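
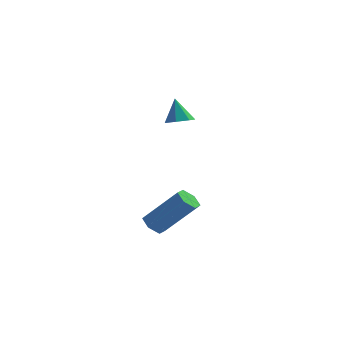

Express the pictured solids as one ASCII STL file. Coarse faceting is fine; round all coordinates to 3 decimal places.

solid 
facet normal 0.220 -0.272 -0.937
outer loop
vertex 1.973 -0.629 2.546
vertex 1.378 -0.82 2.462
vertex 1.627 -0.251 2.355
endloop
endfacet
facet normal 0.573 0.721 0.390
outer loop
vertex 1.973 -0.629 2.546
vertex 1.627 -0.251 2.355
vertex 1.122 -0.5 3.558
endloop
endfacet
facet normal 0.221 -0.273 -0.936
outer loop
vertex 1.627 -0.251 2.355
vertex 1.378 -0.82 2.462
vertex 1.094 -0.301 2.244
endloop
endfacet
facet normal -0.123 0.981 0.151
outer loop
vertex 1.627 -0.251 2.355
vertex 1.094 -0.301 2.244
vertex 1.122 -0.5 3.558
endloop
endfacet
facet normal 0.219 -0.273 -0.937
outer loop
vertex 1.094 -0.301 2.244
vertex 1.378 -0.82 2.462
vertex 0.775 -0.742 2.298
endloop
endfacet
facet normal -0.799 0.591 0.107
outer loop
vertex 1.094 -0.301 2.244
vertex 0.775 -0.742 2.298
vertex 1.122 -0.5 3.558
endloop
endfacet
facet normal 0.219 -0.273 -0.937
outer loop
vertex 0.775 -0.742 2.298
vertex 1.378 -0.82 2.462
vertex 0.91 -1.241 2.475
endloop
endfacet
facet normal -0.945 -0.153 0.290
outer loop
vertex 0.775 -0.742 2.298
vertex 0.91 -1.241 2.475
vertex 1.122 -0.5 3.558
endloop
endfacet
facet normal 0.219 -0.272 -0.937
outer loop
vertex 0.91 -1.241 2.475
vertex 1.378 -0.82 2.462
vertex 1.398 -1.423 2.642
endloop
endfacet
facet normal -0.451 -0.693 0.562
outer loop
vertex 0.91 -1.241 2.475
vertex 1.398 -1.423 2.642
vertex 1.122 -0.5 3.558
endloop
endfacet
facet normal 0.220 -0.272 -0.937
outer loop
vertex 1.398 -1.423 2.642
vertex 1.378 -0.82 2.462
vertex 1.871 -1.151 2.674
endloop
endfacet
facet normal 0.309 -0.622 0.720
outer loop
vertex 1.398 -1.423 2.642
vertex 1.871 -1.151 2.674
vertex 1.122 -0.5 3.558
endloop
endfacet
facet normal 0.220 -0.273 -0.937
outer loop
vertex 1.871 -1.151 2.674
vertex 1.378 -0.82 2.462
vertex 1.973 -0.629 2.546
endloop
endfacet
facet normal 0.766 0.008 0.643
outer loop
vertex 1.871 -1.151 2.674
vertex 1.973 -0.629 2.546
vertex 1.122 -0.5 3.558
endloop
endfacet
facet normal -0.681 -0.024 -0.732
outer loop
vertex 1.15 -2.216 -2.99
vertex 0.746 -2.414 -2.608
vertex 0.815 -1.834 -2.691
endloop
endfacet
facet normal 0.463 0.761 -0.454
outer loop
vertex 1.15 -2.216 -2.99
vertex 0.815 -1.834 -2.691
vertex 2.558 -2.168 -1.473
endloop
endfacet
facet normal 0.463 0.761 -0.454
outer loop
vertex 2.558 -2.168 -1.473
vertex 0.815 -1.834 -2.691
vertex 2.223 -1.786 -1.174
endloop
endfacet
facet normal 0.680 0.023 0.733
outer loop
vertex 2.558 -2.168 -1.473
vertex 2.223 -1.786 -1.174
vertex 2.154 -2.366 -1.092
endloop
endfacet
facet normal -0.681 -0.024 -0.732
outer loop
vertex 0.815 -1.834 -2.691
vertex 0.746 -2.414 -2.608
vertex 0.411 -2.031 -2.309
endloop
endfacet
facet normal -0.260 0.942 0.211
outer loop
vertex 0.815 -1.834 -2.691
vertex 0.411 -2.031 -2.309
vertex 2.223 -1.786 -1.174
endloop
endfacet
facet normal -0.261 0.942 0.213
outer loop
vertex 2.223 -1.786 -1.174
vertex 0.411 -2.031 -2.309
vertex 1.819 -1.984 -0.792
endloop
endfacet
facet normal 0.681 0.022 0.732
outer loop
vertex 2.223 -1.786 -1.174
vertex 1.819 -1.984 -0.792
vertex 2.154 -2.366 -1.092
endloop
endfacet
facet normal -0.680 -0.023 -0.733
outer loop
vertex 0.411 -2.031 -2.309
vertex 0.746 -2.414 -2.608
vertex 0.342 -2.612 -2.227
endloop
endfacet
facet normal -0.724 0.180 0.666
outer loop
vertex 0.411 -2.031 -2.309
vertex 0.342 -2.612 -2.227
vertex 1.819 -1.984 -0.792
endloop
endfacet
facet normal -0.724 0.180 0.666
outer loop
vertex 1.819 -1.984 -0.792
vertex 0.342 -2.612 -2.227
vertex 1.75 -2.564 -0.71
endloop
endfacet
facet normal 0.681 0.022 0.732
outer loop
vertex 1.819 -1.984 -0.792
vertex 1.75 -2.564 -0.71
vertex 2.154 -2.366 -1.092
endloop
endfacet
facet normal -0.680 -0.023 -0.733
outer loop
vertex 0.342 -2.612 -2.227
vertex 0.746 -2.414 -2.608
vertex 0.677 -2.994 -2.526
endloop
endfacet
facet normal -0.463 -0.761 0.454
outer loop
vertex 0.342 -2.612 -2.227
vertex 0.677 -2.994 -2.526
vertex 1.75 -2.564 -0.71
endloop
endfacet
facet normal -0.463 -0.761 0.454
outer loop
vertex 1.75 -2.564 -0.71
vertex 0.677 -2.994 -2.526
vertex 2.085 -2.946 -1.009
endloop
endfacet
facet normal 0.681 0.024 0.732
outer loop
vertex 1.75 -2.564 -0.71
vertex 2.085 -2.946 -1.009
vertex 2.154 -2.366 -1.092
endloop
endfacet
facet normal -0.681 -0.022 -0.732
outer loop
vertex 0.677 -2.994 -2.526
vertex 0.746 -2.414 -2.608
vertex 1.081 -2.796 -2.908
endloop
endfacet
facet normal 0.261 -0.942 -0.212
outer loop
vertex 0.677 -2.994 -2.526
vertex 1.081 -2.796 -2.908
vertex 2.085 -2.946 -1.009
endloop
endfacet
facet normal 0.259 -0.942 -0.212
outer loop
vertex 2.085 -2.946 -1.009
vertex 1.081 -2.796 -2.908
vertex 2.489 -2.749 -1.391
endloop
endfacet
facet normal 0.681 0.024 0.732
outer loop
vertex 2.085 -2.946 -1.009
vertex 2.489 -2.749 -1.391
vertex 2.154 -2.366 -1.092
endloop
endfacet
facet normal -0.681 -0.022 -0.732
outer loop
vertex 1.081 -2.796 -2.908
vertex 0.746 -2.414 -2.608
vertex 1.15 -2.216 -2.99
endloop
endfacet
facet normal 0.724 -0.180 -0.666
outer loop
vertex 1.081 -2.796 -2.908
vertex 1.15 -2.216 -2.99
vertex 2.489 -2.749 -1.391
endloop
endfacet
facet normal 0.724 -0.180 -0.666
outer loop
vertex 2.489 -2.749 -1.391
vertex 1.15 -2.216 -2.99
vertex 2.558 -2.168 -1.473
endloop
endfacet
facet normal 0.680 0.023 0.733
outer loop
vertex 2.489 -2.749 -1.391
vertex 2.558 -2.168 -1.473
vertex 2.154 -2.366 -1.092
endloop
endfacet

endsolid


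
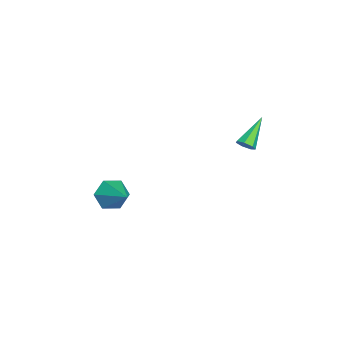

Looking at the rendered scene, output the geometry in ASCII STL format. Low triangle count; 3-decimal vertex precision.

solid 
facet normal -0.722 -0.497 -0.482
outer loop
vertex 2.862 -4.292 -5.074
vertex 2.178 -3.885 -4.469
vertex 2.43 -3.425 -5.321
endloop
endfacet
facet normal 0.781 0.223 -0.584
outer loop
vertex 2.862 -4.292 -5.074
vertex 2.43 -3.425 -5.321
vertex 3.642 -2.875 -3.491
endloop
endfacet
facet normal -0.722 -0.497 -0.482
outer loop
vertex 2.43 -3.425 -5.321
vertex 2.178 -3.885 -4.469
vertex 1.745 -3.017 -4.716
endloop
endfacet
facet normal 0.187 0.900 -0.394
outer loop
vertex 2.43 -3.425 -5.321
vertex 1.745 -3.017 -4.716
vertex 3.642 -2.875 -3.491
endloop
endfacet
facet normal -0.721 -0.497 -0.482
outer loop
vertex 1.745 -3.017 -4.716
vertex 2.178 -3.885 -4.469
vertex 1.493 -3.477 -3.865
endloop
endfacet
facet normal -0.310 0.872 0.379
outer loop
vertex 1.745 -3.017 -4.716
vertex 1.493 -3.477 -3.865
vertex 3.642 -2.875 -3.491
endloop
endfacet
facet normal -0.721 -0.497 -0.482
outer loop
vertex 1.493 -3.477 -3.865
vertex 2.178 -3.885 -4.469
vertex 1.925 -4.344 -3.618
endloop
endfacet
facet normal -0.214 0.167 0.962
outer loop
vertex 1.493 -3.477 -3.865
vertex 1.925 -4.344 -3.618
vertex 3.642 -2.875 -3.491
endloop
endfacet
facet normal -0.721 -0.497 -0.482
outer loop
vertex 1.925 -4.344 -3.618
vertex 2.178 -3.885 -4.469
vertex 2.61 -4.752 -4.222
endloop
endfacet
facet normal 0.378 -0.509 0.773
outer loop
vertex 1.925 -4.344 -3.618
vertex 2.61 -4.752 -4.222
vertex 3.642 -2.875 -3.491
endloop
endfacet
facet normal -0.722 -0.497 -0.482
outer loop
vertex 2.61 -4.752 -4.222
vertex 2.178 -3.885 -4.469
vertex 2.862 -4.292 -5.074
endloop
endfacet
facet normal 0.876 -0.482 -0.001
outer loop
vertex 2.61 -4.752 -4.222
vertex 2.862 -4.292 -5.074
vertex 3.642 -2.875 -3.491
endloop
endfacet
facet normal 0.713 -0.361 -0.601
outer loop
vertex 3.575 2.945 1.039
vertex 3.233 2.983 0.61
vertex 3.585 3.359 0.802
endloop
endfacet
facet normal 0.505 0.420 0.754
outer loop
vertex 3.575 2.945 1.039
vertex 3.585 3.359 0.802
vertex 1.827 3.697 1.79
endloop
endfacet
facet normal 0.715 -0.364 -0.597
outer loop
vertex 3.585 3.359 0.802
vertex 3.233 2.983 0.61
vertex 3.331 3.489 0.419
endloop
endfacet
facet normal 0.266 0.953 0.147
outer loop
vertex 3.585 3.359 0.802
vertex 3.331 3.489 0.419
vertex 1.827 3.697 1.79
endloop
endfacet
facet normal 0.713 -0.364 -0.599
outer loop
vertex 3.331 3.489 0.419
vertex 3.233 2.983 0.61
vertex 3.003 3.238 0.181
endloop
endfacet
facet normal -0.304 0.834 -0.460
outer loop
vertex 3.331 3.489 0.419
vertex 3.003 3.238 0.181
vertex 1.827 3.697 1.79
endloop
endfacet
facet normal 0.714 -0.363 -0.599
outer loop
vertex 3.003 3.238 0.181
vertex 3.233 2.983 0.61
vertex 2.848 2.794 0.265
endloop
endfacet
facet normal -0.776 0.155 -0.611
outer loop
vertex 3.003 3.238 0.181
vertex 2.848 2.794 0.265
vertex 1.827 3.697 1.79
endloop
endfacet
facet normal 0.714 -0.363 -0.598
outer loop
vertex 2.848 2.794 0.265
vertex 3.233 2.983 0.61
vertex 2.983 2.493 0.609
endloop
endfacet
facet normal -0.795 -0.575 -0.192
outer loop
vertex 2.848 2.794 0.265
vertex 2.983 2.493 0.609
vertex 1.827 3.697 1.79
endloop
endfacet
facet normal 0.713 -0.363 -0.600
outer loop
vertex 2.983 2.493 0.609
vertex 3.233 2.983 0.61
vertex 3.307 2.56 0.954
endloop
endfacet
facet normal -0.346 -0.805 0.482
outer loop
vertex 2.983 2.493 0.609
vertex 3.307 2.56 0.954
vertex 1.827 3.697 1.79
endloop
endfacet
facet normal 0.712 -0.363 -0.600
outer loop
vertex 3.307 2.56 0.954
vertex 3.233 2.983 0.61
vertex 3.575 2.945 1.039
endloop
endfacet
facet normal 0.233 -0.361 0.903
outer loop
vertex 3.307 2.56 0.954
vertex 3.575 2.945 1.039
vertex 1.827 3.697 1.79
endloop
endfacet

endsolid


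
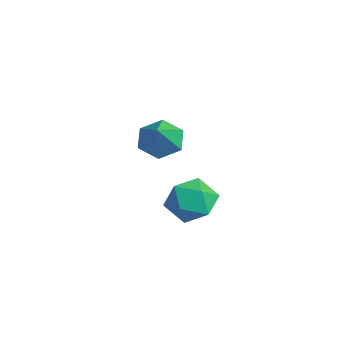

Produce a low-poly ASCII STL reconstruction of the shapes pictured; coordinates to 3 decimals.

solid 
facet normal -0.109 0.944 -0.312
outer loop
vertex 3.476 1.493 -2.364
vertex 2.514 1.636 -1.595
vertex 3.663 1.897 -1.206
endloop
endfacet
facet normal 0.573 0.740 -0.351
outer loop
vertex 3.476 1.493 -2.364
vertex 3.663 1.897 -1.206
vertex 4.435 1.063 -1.704
endloop
endfacet
facet normal 0.609 0.169 -0.775
outer loop
vertex 3.476 1.493 -2.364
vertex 4.435 1.063 -1.704
vertex 3.763 0.287 -2.401
endloop
endfacet
facet normal -0.052 0.018 -0.998
outer loop
vertex 3.476 1.493 -2.364
vertex 3.763 0.287 -2.401
vertex 2.576 0.641 -2.333
endloop
endfacet
facet normal -0.495 0.497 -0.712
outer loop
vertex 3.476 1.493 -2.364
vertex 2.576 0.641 -2.333
vertex 2.514 1.636 -1.595
endloop
endfacet
facet normal 0.783 0.543 0.304
outer loop
vertex 4.435 1.063 -1.704
vertex 3.663 1.897 -1.206
vertex 4.064 0.939 -0.527
endloop
endfacet
facet normal -0.322 0.873 0.367
outer loop
vertex 3.663 1.897 -1.206
vertex 2.514 1.636 -1.595
vertex 2.877 1.293 -0.459
endloop
endfacet
facet normal -0.947 0.151 -0.283
outer loop
vertex 2.514 1.636 -1.595
vertex 2.576 0.641 -2.333
vertex 2.205 0.517 -1.156
endloop
endfacet
facet normal -0.229 -0.625 -0.746
outer loop
vertex 2.576 0.641 -2.333
vertex 3.763 0.287 -2.401
vertex 2.977 -0.317 -1.654
endloop
endfacet
facet normal 0.840 -0.383 -0.384
outer loop
vertex 3.763 0.287 -2.401
vertex 4.435 1.063 -1.704
vertex 4.126 -0.056 -1.265
endloop
endfacet
facet normal 0.052 -0.018 0.998
outer loop
vertex 3.164 0.087 -0.496
vertex 4.064 0.939 -0.527
vertex 2.877 1.293 -0.459
endloop
endfacet
facet normal -0.609 -0.169 0.775
outer loop
vertex 3.164 0.087 -0.496
vertex 2.877 1.293 -0.459
vertex 2.205 0.517 -1.156
endloop
endfacet
facet normal -0.573 -0.740 0.351
outer loop
vertex 3.164 0.087 -0.496
vertex 2.205 0.517 -1.156
vertex 2.977 -0.317 -1.654
endloop
endfacet
facet normal 0.109 -0.944 0.312
outer loop
vertex 3.164 0.087 -0.496
vertex 2.977 -0.317 -1.654
vertex 4.126 -0.056 -1.265
endloop
endfacet
facet normal 0.495 -0.497 0.712
outer loop
vertex 3.164 0.087 -0.496
vertex 4.126 -0.056 -1.265
vertex 4.064 0.939 -0.527
endloop
endfacet
facet normal 0.229 0.625 0.746
outer loop
vertex 2.877 1.293 -0.459
vertex 4.064 0.939 -0.527
vertex 3.663 1.897 -1.206
endloop
endfacet
facet normal -0.840 0.383 0.384
outer loop
vertex 2.205 0.517 -1.156
vertex 2.877 1.293 -0.459
vertex 2.514 1.636 -1.595
endloop
endfacet
facet normal -0.783 -0.543 -0.304
outer loop
vertex 2.977 -0.317 -1.654
vertex 2.205 0.517 -1.156
vertex 2.576 0.641 -2.333
endloop
endfacet
facet normal 0.322 -0.873 -0.367
outer loop
vertex 4.126 -0.056 -1.265
vertex 2.977 -0.317 -1.654
vertex 3.763 0.287 -2.401
endloop
endfacet
facet normal 0.947 -0.151 0.283
outer loop
vertex 4.064 0.939 -0.527
vertex 4.126 -0.056 -1.265
vertex 4.435 1.063 -1.704
endloop
endfacet
facet normal -0.642 0.349 -0.683
outer loop
vertex -1.067 2.221 -1.085
vertex -1.855 1.571 -0.676
vertex -1.722 2.589 -0.281
endloop
endfacet
facet normal 0.707 0.650 0.279
outer loop
vertex -1.067 2.221 -1.085
vertex -1.722 2.589 -0.281
vertex -0.525 0.849 0.736
endloop
endfacet
facet normal -0.643 0.349 -0.682
outer loop
vertex -1.722 2.589 -0.281
vertex -1.855 1.571 -0.676
vertex -2.509 1.939 0.128
endloop
endfacet
facet normal 0.020 0.515 0.857
outer loop
vertex -1.722 2.589 -0.281
vertex -2.509 1.939 0.128
vertex -0.525 0.849 0.736
endloop
endfacet
facet normal -0.643 0.349 -0.682
outer loop
vertex -2.509 1.939 0.128
vertex -1.855 1.571 -0.676
vertex -2.642 0.921 -0.267
endloop
endfacet
facet normal -0.419 -0.280 0.864
outer loop
vertex -2.509 1.939 0.128
vertex -2.642 0.921 -0.267
vertex -0.525 0.849 0.736
endloop
endfacet
facet normal -0.643 0.349 -0.682
outer loop
vertex -2.642 0.921 -0.267
vertex -1.855 1.571 -0.676
vertex -1.988 0.553 -1.071
endloop
endfacet
facet normal -0.170 -0.941 0.292
outer loop
vertex -2.642 0.921 -0.267
vertex -1.988 0.553 -1.071
vertex -0.525 0.849 0.736
endloop
endfacet
facet normal -0.643 0.349 -0.682
outer loop
vertex -1.988 0.553 -1.071
vertex -1.855 1.571 -0.676
vertex -1.201 1.203 -1.48
endloop
endfacet
facet normal 0.517 -0.806 -0.287
outer loop
vertex -1.988 0.553 -1.071
vertex -1.201 1.203 -1.48
vertex -0.525 0.849 0.736
endloop
endfacet
facet normal -0.642 0.349 -0.682
outer loop
vertex -1.201 1.203 -1.48
vertex -1.855 1.571 -0.676
vertex -1.067 2.221 -1.085
endloop
endfacet
facet normal 0.956 -0.012 -0.294
outer loop
vertex -1.201 1.203 -1.48
vertex -1.067 2.221 -1.085
vertex -0.525 0.849 0.736
endloop
endfacet

endsolid


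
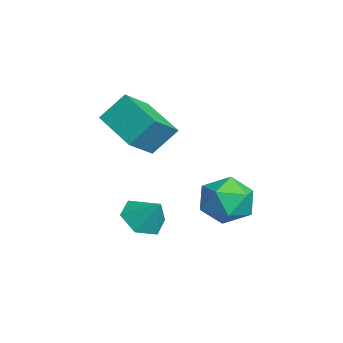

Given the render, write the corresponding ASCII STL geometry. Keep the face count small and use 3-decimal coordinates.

solid 
facet normal -0.493 -0.453 -0.743
outer loop
vertex -0.934 0.515 -1.833
vertex -1.784 0.902 -1.505
vertex -1.239 1.396 -2.168
endloop
endfacet
facet normal 0.951 0.295 -0.091
outer loop
vertex -0.934 0.515 -1.833
vertex -1.239 1.396 -2.168
vertex -1.116 1.518 -0.495
endloop
endfacet
facet normal -0.492 -0.454 -0.743
outer loop
vertex -1.239 1.396 -2.168
vertex -1.784 0.902 -1.505
vertex -2.09 1.782 -1.84
endloop
endfacet
facet normal 0.381 0.920 -0.095
outer loop
vertex -1.239 1.396 -2.168
vertex -2.09 1.782 -1.84
vertex -1.116 1.518 -0.495
endloop
endfacet
facet normal -0.491 -0.454 -0.743
outer loop
vertex -2.09 1.782 -1.84
vertex -1.784 0.902 -1.505
vertex -2.635 1.288 -1.178
endloop
endfacet
facet normal -0.308 0.866 0.393
outer loop
vertex -2.09 1.782 -1.84
vertex -2.635 1.288 -1.178
vertex -1.116 1.518 -0.495
endloop
endfacet
facet normal -0.491 -0.453 -0.744
outer loop
vertex -2.635 1.288 -1.178
vertex -1.784 0.902 -1.505
vertex -2.33 0.408 -0.843
endloop
endfacet
facet normal -0.426 0.189 0.885
outer loop
vertex -2.635 1.288 -1.178
vertex -2.33 0.408 -0.843
vertex -1.116 1.518 -0.495
endloop
endfacet
facet normal -0.492 -0.453 -0.744
outer loop
vertex -2.33 0.408 -0.843
vertex -1.784 0.902 -1.505
vertex -1.479 0.021 -1.17
endloop
endfacet
facet normal 0.143 -0.435 0.889
outer loop
vertex -2.33 0.408 -0.843
vertex -1.479 0.021 -1.17
vertex -1.116 1.518 -0.495
endloop
endfacet
facet normal -0.493 -0.453 -0.743
outer loop
vertex -1.479 0.021 -1.17
vertex -1.784 0.902 -1.505
vertex -0.934 0.515 -1.833
endloop
endfacet
facet normal 0.833 -0.382 0.400
outer loop
vertex -1.479 0.021 -1.17
vertex -0.934 0.515 -1.833
vertex -1.116 1.518 -0.495
endloop
endfacet
facet normal -0.672 -0.211 0.710
outer loop
vertex -1.556 3.989 0.149
vertex -0.918 3.025 0.466
vertex -0.702 4.084 0.985
endloop
endfacet
facet normal -0.636 0.493 0.594
outer loop
vertex -1.556 3.989 0.149
vertex -0.702 4.084 0.985
vertex -0.821 4.936 0.15
endloop
endfacet
facet normal -0.786 0.611 -0.094
outer loop
vertex -1.556 3.989 0.149
vertex -0.821 4.936 0.15
vertex -1.111 4.404 -0.884
endloop
endfacet
facet normal -0.915 -0.020 -0.402
outer loop
vertex -1.556 3.989 0.149
vertex -1.111 4.404 -0.884
vertex -1.171 3.223 -0.688
endloop
endfacet
facet normal -0.844 -0.528 0.095
outer loop
vertex -1.556 3.989 0.149
vertex -1.171 3.223 -0.688
vertex -0.918 3.025 0.466
endloop
endfacet
facet normal 0.037 0.702 0.711
outer loop
vertex -0.821 4.936 0.15
vertex -0.702 4.084 0.985
vertex 0.271 4.557 0.468
endloop
endfacet
facet normal -0.022 -0.436 0.900
outer loop
vertex -0.702 4.084 0.985
vertex -0.918 3.025 0.466
vertex 0.211 3.376 0.664
endloop
endfacet
facet normal -0.301 -0.949 -0.097
outer loop
vertex -0.918 3.025 0.466
vertex -1.171 3.223 -0.688
vertex -0.079 2.844 -0.37
endloop
endfacet
facet normal -0.416 -0.128 -0.900
outer loop
vertex -1.171 3.223 -0.688
vertex -1.111 4.404 -0.884
vertex -0.198 3.696 -1.205
endloop
endfacet
facet normal -0.207 0.892 -0.401
outer loop
vertex -1.111 4.404 -0.884
vertex -0.821 4.936 0.15
vertex 0.018 4.755 -0.686
endloop
endfacet
facet normal 0.915 0.020 0.402
outer loop
vertex 0.656 3.791 -0.369
vertex 0.271 4.557 0.468
vertex 0.211 3.376 0.664
endloop
endfacet
facet normal 0.786 -0.611 0.094
outer loop
vertex 0.656 3.791 -0.369
vertex 0.211 3.376 0.664
vertex -0.079 2.844 -0.37
endloop
endfacet
facet normal 0.636 -0.493 -0.594
outer loop
vertex 0.656 3.791 -0.369
vertex -0.079 2.844 -0.37
vertex -0.198 3.696 -1.205
endloop
endfacet
facet normal 0.672 0.211 -0.710
outer loop
vertex 0.656 3.791 -0.369
vertex -0.198 3.696 -1.205
vertex 0.018 4.755 -0.686
endloop
endfacet
facet normal 0.844 0.528 -0.095
outer loop
vertex 0.656 3.791 -0.369
vertex 0.018 4.755 -0.686
vertex 0.271 4.557 0.468
endloop
endfacet
facet normal 0.416 0.128 0.900
outer loop
vertex 0.211 3.376 0.664
vertex 0.271 4.557 0.468
vertex -0.702 4.084 0.985
endloop
endfacet
facet normal 0.207 -0.892 0.401
outer loop
vertex -0.079 2.844 -0.37
vertex 0.211 3.376 0.664
vertex -0.918 3.025 0.466
endloop
endfacet
facet normal -0.037 -0.702 -0.711
outer loop
vertex -0.198 3.696 -1.205
vertex -0.079 2.844 -0.37
vertex -1.171 3.223 -0.688
endloop
endfacet
facet normal 0.022 0.436 -0.900
outer loop
vertex 0.018 4.755 -0.686
vertex -0.198 3.696 -1.205
vertex -1.111 4.404 -0.884
endloop
endfacet
facet normal 0.301 0.949 0.097
outer loop
vertex 0.271 4.557 0.468
vertex 0.018 4.755 -0.686
vertex -0.821 4.936 0.15
endloop
endfacet
facet normal -0.824 -0.451 0.344
outer loop
vertex -3.86 0.472 4.136
vertex -4.776 1.446 3.22
vertex -3.787 -0.531 2.996
endloop
endfacet
facet normal 0.565 -0.601 0.565
outer loop
vertex -2.024 0.434 2.26
vertex -3.86 0.472 4.136
vertex -3.787 -0.531 2.996
endloop
endfacet
facet normal -0.824 -0.451 0.343
outer loop
vertex -3.787 -0.531 2.996
vertex -4.776 1.446 3.22
vertex -4.702 0.443 2.08
endloop
endfacet
facet normal 0.048 -0.660 -0.750
outer loop
vertex -4.702 0.443 2.08
vertex -2.024 0.434 2.26
vertex -3.787 -0.531 2.996
endloop
endfacet
facet normal -0.048 0.660 0.750
outer loop
vertex -3.86 0.472 4.136
vertex -3.013 2.411 2.484
vertex -4.776 1.446 3.22
endloop
endfacet
facet normal 0.565 -0.601 0.565
outer loop
vertex -2.098 1.437 3.4
vertex -3.86 0.472 4.136
vertex -2.024 0.434 2.26
endloop
endfacet
facet normal -0.048 0.660 0.750
outer loop
vertex -2.098 1.437 3.4
vertex -3.013 2.411 2.484
vertex -3.86 0.472 4.136
endloop
endfacet
facet normal -0.565 0.601 -0.565
outer loop
vertex -4.776 1.446 3.22
vertex -3.013 2.411 2.484
vertex -4.702 0.443 2.08
endloop
endfacet
facet normal 0.048 -0.660 -0.750
outer loop
vertex -2.94 1.408 1.344
vertex -2.024 0.434 2.26
vertex -4.702 0.443 2.08
endloop
endfacet
facet normal -0.565 0.601 -0.565
outer loop
vertex -4.702 0.443 2.08
vertex -3.013 2.411 2.484
vertex -2.94 1.408 1.344
endloop
endfacet
facet normal 0.824 0.451 -0.344
outer loop
vertex -2.94 1.408 1.344
vertex -2.098 1.437 3.4
vertex -2.024 0.434 2.26
endloop
endfacet
facet normal 0.824 0.451 -0.344
outer loop
vertex -3.013 2.411 2.484
vertex -2.098 1.437 3.4
vertex -2.94 1.408 1.344
endloop
endfacet

endsolid


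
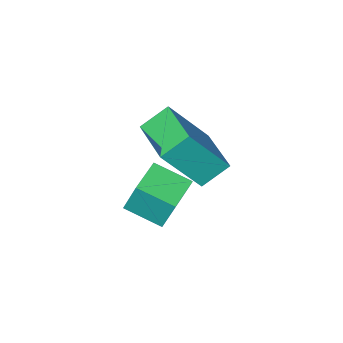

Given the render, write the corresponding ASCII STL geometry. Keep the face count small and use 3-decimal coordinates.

solid 
facet normal -0.498 0.792 -0.353
outer loop
vertex -0.669 0.061 -2.953
vertex 0.417 0.686 -3.083
vertex -0.54 -0.433 -4.245
endloop
endfacet
facet normal -0.862 -0.496 0.104
outer loop
vertex 0.123 -1.486 -3.777
vertex -0.669 0.061 -2.953
vertex -0.54 -0.433 -4.245
endloop
endfacet
facet normal -0.499 0.792 -0.352
outer loop
vertex -0.54 -0.433 -4.245
vertex 0.417 0.686 -3.083
vertex 0.546 0.193 -4.376
endloop
endfacet
facet normal 0.093 -0.355 -0.930
outer loop
vertex 0.546 0.193 -4.376
vertex 0.123 -1.486 -3.777
vertex -0.54 -0.433 -4.245
endloop
endfacet
facet normal -0.093 0.355 0.930
outer loop
vertex -0.669 0.061 -2.953
vertex 1.08 -0.367 -2.615
vertex 0.417 0.686 -3.083
endloop
endfacet
facet normal -0.862 -0.496 0.103
outer loop
vertex -0.006 -0.993 -2.484
vertex -0.669 0.061 -2.953
vertex 0.123 -1.486 -3.777
endloop
endfacet
facet normal -0.093 0.356 0.930
outer loop
vertex -0.006 -0.993 -2.484
vertex 1.08 -0.367 -2.615
vertex -0.669 0.061 -2.953
endloop
endfacet
facet normal 0.862 0.497 -0.103
outer loop
vertex 0.417 0.686 -3.083
vertex 1.08 -0.367 -2.615
vertex 0.546 0.193 -4.376
endloop
endfacet
facet normal 0.093 -0.355 -0.930
outer loop
vertex 1.209 -0.861 -3.907
vertex 0.123 -1.486 -3.777
vertex 0.546 0.193 -4.376
endloop
endfacet
facet normal 0.862 0.496 -0.104
outer loop
vertex 0.546 0.193 -4.376
vertex 1.08 -0.367 -2.615
vertex 1.209 -0.861 -3.907
endloop
endfacet
facet normal 0.498 -0.792 0.352
outer loop
vertex 1.209 -0.861 -3.907
vertex -0.006 -0.993 -2.484
vertex 0.123 -1.486 -3.777
endloop
endfacet
facet normal 0.499 -0.792 0.353
outer loop
vertex 1.08 -0.367 -2.615
vertex -0.006 -0.993 -2.484
vertex 1.209 -0.861 -3.907
endloop
endfacet
facet normal -0.784 0.194 0.590
outer loop
vertex -0.174 -0.485 0.44
vertex 0.301 1.187 0.52
vertex -1.335 -0.075 -1.237
endloop
endfacet
facet normal -0.273 -0.961 -0.046
outer loop
vertex -0.481 -0.287 -1.88
vertex -0.174 -0.485 0.44
vertex -1.335 -0.075 -1.237
endloop
endfacet
facet normal -0.784 0.194 0.590
outer loop
vertex -1.335 -0.075 -1.237
vertex 0.301 1.187 0.52
vertex -0.86 1.597 -1.157
endloop
endfacet
facet normal -0.558 0.197 -0.806
outer loop
vertex -0.86 1.597 -1.157
vertex -0.481 -0.287 -1.88
vertex -1.335 -0.075 -1.237
endloop
endfacet
facet normal 0.558 -0.197 0.806
outer loop
vertex -0.174 -0.485 0.44
vertex 1.155 0.975 -0.123
vertex 0.301 1.187 0.52
endloop
endfacet
facet normal -0.273 -0.961 -0.046
outer loop
vertex 0.68 -0.697 -0.203
vertex -0.174 -0.485 0.44
vertex -0.481 -0.287 -1.88
endloop
endfacet
facet normal 0.558 -0.197 0.806
outer loop
vertex 0.68 -0.697 -0.203
vertex 1.155 0.975 -0.123
vertex -0.174 -0.485 0.44
endloop
endfacet
facet normal 0.273 0.961 0.046
outer loop
vertex 0.301 1.187 0.52
vertex 1.155 0.975 -0.123
vertex -0.86 1.597 -1.157
endloop
endfacet
facet normal -0.558 0.197 -0.806
outer loop
vertex -0.006 1.385 -1.8
vertex -0.481 -0.287 -1.88
vertex -0.86 1.597 -1.157
endloop
endfacet
facet normal 0.273 0.961 0.046
outer loop
vertex -0.86 1.597 -1.157
vertex 1.155 0.975 -0.123
vertex -0.006 1.385 -1.8
endloop
endfacet
facet normal 0.784 -0.194 -0.590
outer loop
vertex -0.006 1.385 -1.8
vertex 0.68 -0.697 -0.203
vertex -0.481 -0.287 -1.88
endloop
endfacet
facet normal 0.784 -0.194 -0.590
outer loop
vertex 1.155 0.975 -0.123
vertex 0.68 -0.697 -0.203
vertex -0.006 1.385 -1.8
endloop
endfacet

endsolid


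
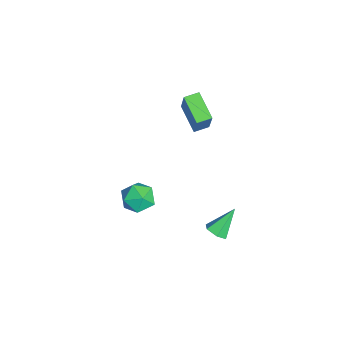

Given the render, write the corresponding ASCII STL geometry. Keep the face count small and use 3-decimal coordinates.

solid 
facet normal -0.821 -0.353 0.448
outer loop
vertex -3.483 -1.066 0.948
vertex -3.756 -0.31 1.044
vertex -4.324 -1.165 -0.674
endloop
endfacet
facet normal 0.337 -0.934 -0.118
outer loop
vertex -2.984 -0.59 -1.404
vertex -3.483 -1.066 0.948
vertex -4.324 -1.165 -0.674
endloop
endfacet
facet normal -0.822 -0.353 0.447
outer loop
vertex -4.324 -1.165 -0.674
vertex -3.756 -0.31 1.044
vertex -4.597 -0.408 -0.579
endloop
endfacet
facet normal -0.460 -0.054 -0.886
outer loop
vertex -4.597 -0.408 -0.579
vertex -2.984 -0.59 -1.404
vertex -4.324 -1.165 -0.674
endloop
endfacet
facet normal 0.460 0.054 0.886
outer loop
vertex -3.483 -1.066 0.948
vertex -2.416 0.265 0.314
vertex -3.756 -0.31 1.044
endloop
endfacet
facet normal 0.336 -0.934 -0.118
outer loop
vertex -2.143 -0.492 0.219
vertex -3.483 -1.066 0.948
vertex -2.984 -0.59 -1.404
endloop
endfacet
facet normal 0.459 0.054 0.887
outer loop
vertex -2.143 -0.492 0.219
vertex -2.416 0.265 0.314
vertex -3.483 -1.066 0.948
endloop
endfacet
facet normal -0.337 0.934 0.118
outer loop
vertex -3.756 -0.31 1.044
vertex -2.416 0.265 0.314
vertex -4.597 -0.408 -0.579
endloop
endfacet
facet normal -0.459 -0.053 -0.887
outer loop
vertex -3.257 0.166 -1.308
vertex -2.984 -0.59 -1.404
vertex -4.597 -0.408 -0.579
endloop
endfacet
facet normal -0.336 0.934 0.117
outer loop
vertex -4.597 -0.408 -0.579
vertex -2.416 0.265 0.314
vertex -3.257 0.166 -1.308
endloop
endfacet
facet normal 0.822 0.353 -0.447
outer loop
vertex -3.257 0.166 -1.308
vertex -2.143 -0.492 0.219
vertex -2.984 -0.59 -1.404
endloop
endfacet
facet normal 0.822 0.353 -0.448
outer loop
vertex -2.416 0.265 0.314
vertex -2.143 -0.492 0.219
vertex -3.257 0.166 -1.308
endloop
endfacet
facet normal 0.389 -0.573 -0.721
outer loop
vertex 3.285 0.643 -3.271
vertex 2.88 0.194 -3.133
vertex 2.734 0.625 -3.554
endloop
endfacet
facet normal 0.104 0.959 -0.263
outer loop
vertex 3.285 0.643 -3.271
vertex 2.734 0.625 -3.554
vertex 2.26 1.106 -1.987
endloop
endfacet
facet normal 0.390 -0.572 -0.721
outer loop
vertex 2.734 0.625 -3.554
vertex 2.88 0.194 -3.133
vertex 2.329 0.176 -3.417
endloop
endfacet
facet normal -0.739 0.547 -0.392
outer loop
vertex 2.734 0.625 -3.554
vertex 2.329 0.176 -3.417
vertex 2.26 1.106 -1.987
endloop
endfacet
facet normal 0.390 -0.574 -0.720
outer loop
vertex 2.329 0.176 -3.417
vertex 2.88 0.194 -3.133
vertex 2.475 -0.254 -2.995
endloop
endfacet
facet normal -0.968 -0.229 0.102
outer loop
vertex 2.329 0.176 -3.417
vertex 2.475 -0.254 -2.995
vertex 2.26 1.106 -1.987
endloop
endfacet
facet normal 0.390 -0.574 -0.720
outer loop
vertex 2.475 -0.254 -2.995
vertex 2.88 0.194 -3.133
vertex 3.026 -0.236 -2.711
endloop
endfacet
facet normal -0.354 -0.592 0.724
outer loop
vertex 2.475 -0.254 -2.995
vertex 3.026 -0.236 -2.711
vertex 2.26 1.106 -1.987
endloop
endfacet
facet normal 0.391 -0.574 -0.720
outer loop
vertex 3.026 -0.236 -2.711
vertex 2.88 0.194 -3.133
vertex 3.431 0.213 -2.849
endloop
endfacet
facet normal 0.490 -0.180 0.853
outer loop
vertex 3.026 -0.236 -2.711
vertex 3.431 0.213 -2.849
vertex 2.26 1.106 -1.987
endloop
endfacet
facet normal 0.391 -0.574 -0.720
outer loop
vertex 3.431 0.213 -2.849
vertex 2.88 0.194 -3.133
vertex 3.285 0.643 -3.271
endloop
endfacet
facet normal 0.718 0.596 0.359
outer loop
vertex 3.431 0.213 -2.849
vertex 3.285 0.643 -3.271
vertex 2.26 1.106 -1.987
endloop
endfacet
facet normal -0.684 -0.454 0.571
outer loop
vertex -0.873 -3.357 -3.245
vertex -0.427 -4.194 -3.376
vertex -0.185 -3.633 -2.64
endloop
endfacet
facet normal -0.591 0.224 0.775
outer loop
vertex -0.873 -3.357 -3.245
vertex -0.185 -3.633 -2.64
vertex -0.226 -2.723 -2.935
endloop
endfacet
facet normal -0.734 0.644 0.215
outer loop
vertex -0.873 -3.357 -3.245
vertex -0.226 -2.723 -2.935
vertex -0.495 -2.723 -3.854
endloop
endfacet
facet normal -0.915 0.225 -0.334
outer loop
vertex -0.873 -3.357 -3.245
vertex -0.495 -2.723 -3.854
vertex -0.619 -3.632 -4.126
endloop
endfacet
facet normal -0.884 -0.453 -0.113
outer loop
vertex -0.873 -3.357 -3.245
vertex -0.619 -3.632 -4.126
vertex -0.427 -4.194 -3.376
endloop
endfacet
facet normal 0.095 0.311 0.946
outer loop
vertex -0.226 -2.723 -2.935
vertex -0.185 -3.633 -2.64
vertex 0.619 -3.168 -2.874
endloop
endfacet
facet normal -0.054 -0.785 0.617
outer loop
vertex -0.185 -3.633 -2.64
vertex -0.427 -4.194 -3.376
vertex 0.495 -4.077 -3.146
endloop
endfacet
facet normal -0.378 -0.785 -0.491
outer loop
vertex -0.427 -4.194 -3.376
vertex -0.619 -3.632 -4.126
vertex 0.226 -4.077 -4.065
endloop
endfacet
facet normal -0.427 0.312 -0.848
outer loop
vertex -0.619 -3.632 -4.126
vertex -0.495 -2.723 -3.854
vertex 0.185 -3.167 -4.36
endloop
endfacet
facet normal -0.136 0.990 0.040
outer loop
vertex -0.495 -2.723 -3.854
vertex -0.226 -2.723 -2.935
vertex 0.427 -2.606 -3.624
endloop
endfacet
facet normal 0.915 -0.225 0.334
outer loop
vertex 0.873 -3.443 -3.755
vertex 0.619 -3.168 -2.874
vertex 0.495 -4.077 -3.146
endloop
endfacet
facet normal 0.734 -0.644 -0.215
outer loop
vertex 0.873 -3.443 -3.755
vertex 0.495 -4.077 -3.146
vertex 0.226 -4.077 -4.065
endloop
endfacet
facet normal 0.591 -0.224 -0.775
outer loop
vertex 0.873 -3.443 -3.755
vertex 0.226 -4.077 -4.065
vertex 0.185 -3.167 -4.36
endloop
endfacet
facet normal 0.684 0.454 -0.571
outer loop
vertex 0.873 -3.443 -3.755
vertex 0.185 -3.167 -4.36
vertex 0.427 -2.606 -3.624
endloop
endfacet
facet normal 0.884 0.453 0.113
outer loop
vertex 0.873 -3.443 -3.755
vertex 0.427 -2.606 -3.624
vertex 0.619 -3.168 -2.874
endloop
endfacet
facet normal 0.427 -0.312 0.848
outer loop
vertex 0.495 -4.077 -3.146
vertex 0.619 -3.168 -2.874
vertex -0.185 -3.633 -2.64
endloop
endfacet
facet normal 0.136 -0.990 -0.040
outer loop
vertex 0.226 -4.077 -4.065
vertex 0.495 -4.077 -3.146
vertex -0.427 -4.194 -3.376
endloop
endfacet
facet normal -0.095 -0.311 -0.946
outer loop
vertex 0.185 -3.167 -4.36
vertex 0.226 -4.077 -4.065
vertex -0.619 -3.632 -4.126
endloop
endfacet
facet normal 0.054 0.785 -0.617
outer loop
vertex 0.427 -2.606 -3.624
vertex 0.185 -3.167 -4.36
vertex -0.495 -2.723 -3.854
endloop
endfacet
facet normal 0.378 0.785 0.491
outer loop
vertex 0.619 -3.168 -2.874
vertex 0.427 -2.606 -3.624
vertex -0.226 -2.723 -2.935
endloop
endfacet

endsolid


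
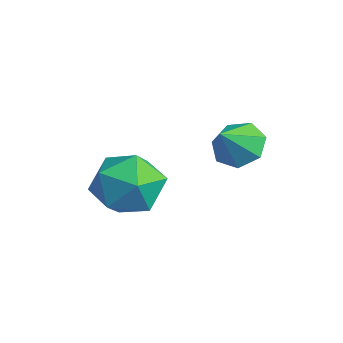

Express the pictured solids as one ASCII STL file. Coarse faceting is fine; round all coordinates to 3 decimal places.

solid 
facet normal -0.565 0.305 0.767
outer loop
vertex -1.055 -1.245 1.535
vertex -1.297 -2.326 1.786
vertex -0.392 -1.824 2.253
endloop
endfacet
facet normal -0.032 0.764 0.645
outer loop
vertex -1.055 -1.245 1.535
vertex -0.392 -1.824 2.253
vertex 0.075 -1.145 1.472
endloop
endfacet
facet normal -0.090 0.996 -0.028
outer loop
vertex -1.055 -1.245 1.535
vertex 0.075 -1.145 1.472
vertex -0.542 -1.227 0.522
endloop
endfacet
facet normal -0.659 0.680 -0.322
outer loop
vertex -1.055 -1.245 1.535
vertex -0.542 -1.227 0.522
vertex -1.39 -1.957 0.716
endloop
endfacet
facet normal -0.953 0.253 0.170
outer loop
vertex -1.055 -1.245 1.535
vertex -1.39 -1.957 0.716
vertex -1.297 -2.326 1.786
endloop
endfacet
facet normal 0.583 0.407 0.703
outer loop
vertex 0.075 -1.145 1.472
vertex -0.392 -1.824 2.253
vertex 0.53 -2.163 1.684
endloop
endfacet
facet normal -0.279 -0.335 0.900
outer loop
vertex -0.392 -1.824 2.253
vertex -1.297 -2.326 1.786
vertex -0.318 -2.893 1.878
endloop
endfacet
facet normal -0.906 -0.419 -0.066
outer loop
vertex -1.297 -2.326 1.786
vertex -1.39 -1.957 0.716
vertex -0.935 -2.975 0.928
endloop
endfacet
facet normal -0.431 0.272 -0.860
outer loop
vertex -1.39 -1.957 0.716
vertex -0.542 -1.227 0.522
vertex -0.468 -2.296 0.147
endloop
endfacet
facet normal 0.489 0.782 -0.385
outer loop
vertex -0.542 -1.227 0.522
vertex 0.075 -1.145 1.472
vertex 0.437 -1.794 0.614
endloop
endfacet
facet normal 0.659 -0.680 0.322
outer loop
vertex 0.195 -2.875 0.865
vertex 0.53 -2.163 1.684
vertex -0.318 -2.893 1.878
endloop
endfacet
facet normal 0.090 -0.996 0.028
outer loop
vertex 0.195 -2.875 0.865
vertex -0.318 -2.893 1.878
vertex -0.935 -2.975 0.928
endloop
endfacet
facet normal 0.032 -0.764 -0.645
outer loop
vertex 0.195 -2.875 0.865
vertex -0.935 -2.975 0.928
vertex -0.468 -2.296 0.147
endloop
endfacet
facet normal 0.565 -0.305 -0.767
outer loop
vertex 0.195 -2.875 0.865
vertex -0.468 -2.296 0.147
vertex 0.437 -1.794 0.614
endloop
endfacet
facet normal 0.953 -0.253 -0.170
outer loop
vertex 0.195 -2.875 0.865
vertex 0.437 -1.794 0.614
vertex 0.53 -2.163 1.684
endloop
endfacet
facet normal 0.431 -0.272 0.860
outer loop
vertex -0.318 -2.893 1.878
vertex 0.53 -2.163 1.684
vertex -0.392 -1.824 2.253
endloop
endfacet
facet normal -0.489 -0.782 0.385
outer loop
vertex -0.935 -2.975 0.928
vertex -0.318 -2.893 1.878
vertex -1.297 -2.326 1.786
endloop
endfacet
facet normal -0.583 -0.407 -0.703
outer loop
vertex -0.468 -2.296 0.147
vertex -0.935 -2.975 0.928
vertex -1.39 -1.957 0.716
endloop
endfacet
facet normal 0.279 0.335 -0.900
outer loop
vertex 0.437 -1.794 0.614
vertex -0.468 -2.296 0.147
vertex -0.542 -1.227 0.522
endloop
endfacet
facet normal 0.906 0.419 0.066
outer loop
vertex 0.53 -2.163 1.684
vertex 0.437 -1.794 0.614
vertex 0.075 -1.145 1.472
endloop
endfacet
facet normal -0.374 0.632 -0.679
outer loop
vertex 0.779 0.533 1.859
vertex 0.248 0.796 2.396
vertex 0.984 1.071 2.247
endloop
endfacet
facet normal 0.946 -0.320 -0.055
outer loop
vertex 0.779 0.533 1.859
vertex 0.984 1.071 2.247
vertex 0.692 0.044 3.204
endloop
endfacet
facet normal -0.374 0.632 -0.679
outer loop
vertex 0.984 1.071 2.247
vertex 0.248 0.796 2.396
vertex 0.634 1.402 2.748
endloop
endfacet
facet normal 0.860 0.195 0.472
outer loop
vertex 0.984 1.071 2.247
vertex 0.634 1.402 2.748
vertex 0.692 0.044 3.204
endloop
endfacet
facet normal -0.374 0.632 -0.679
outer loop
vertex 0.634 1.402 2.748
vertex 0.248 0.796 2.396
vertex -0.006 1.276 2.983
endloop
endfacet
facet normal 0.271 0.317 0.909
outer loop
vertex 0.634 1.402 2.748
vertex -0.006 1.276 2.983
vertex 0.692 0.044 3.204
endloop
endfacet
facet normal -0.374 0.632 -0.679
outer loop
vertex -0.006 1.276 2.983
vertex 0.248 0.796 2.396
vertex -0.456 0.789 2.777
endloop
endfacet
facet normal -0.374 -0.046 0.926
outer loop
vertex -0.006 1.276 2.983
vertex -0.456 0.789 2.777
vertex 0.692 0.044 3.204
endloop
endfacet
facet normal -0.374 0.632 -0.679
outer loop
vertex -0.456 0.789 2.777
vertex 0.248 0.796 2.396
vertex -0.375 0.307 2.284
endloop
endfacet
facet normal -0.594 -0.622 0.511
outer loop
vertex -0.456 0.789 2.777
vertex -0.375 0.307 2.284
vertex 0.692 0.044 3.204
endloop
endfacet
facet normal -0.374 0.632 -0.678
outer loop
vertex -0.375 0.307 2.284
vertex 0.248 0.796 2.396
vertex 0.174 0.193 1.875
endloop
endfacet
facet normal -0.220 -0.975 -0.024
outer loop
vertex -0.375 0.307 2.284
vertex 0.174 0.193 1.875
vertex 0.692 0.044 3.204
endloop
endfacet
facet normal -0.373 0.632 -0.679
outer loop
vertex 0.174 0.193 1.875
vertex 0.248 0.796 2.396
vertex 0.779 0.533 1.859
endloop
endfacet
facet normal 0.465 -0.841 -0.276
outer loop
vertex 0.174 0.193 1.875
vertex 0.779 0.533 1.859
vertex 0.692 0.044 3.204
endloop
endfacet

endsolid


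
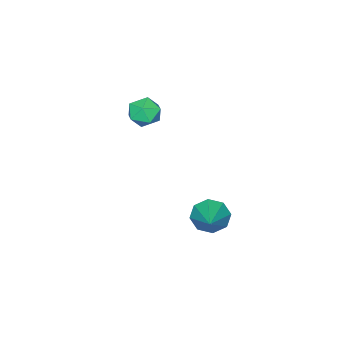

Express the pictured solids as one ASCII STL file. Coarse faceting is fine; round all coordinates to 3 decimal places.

solid 
facet normal -0.723 0.342 0.600
outer loop
vertex -2.265 -1.703 3.955
vertex -1.88 -1.846 4.501
vertex -1.836 -1.232 4.204
endloop
endfacet
facet normal -0.732 0.681 -0.028
outer loop
vertex -2.265 -1.703 3.955
vertex -1.836 -1.232 4.204
vertex -1.892 -1.32 3.529
endloop
endfacet
facet normal -0.818 0.195 -0.541
outer loop
vertex -2.265 -1.703 3.955
vertex -1.892 -1.32 3.529
vertex -1.971 -1.988 3.408
endloop
endfacet
facet normal -0.864 -0.448 -0.231
outer loop
vertex -2.265 -1.703 3.955
vertex -1.971 -1.988 3.408
vertex -1.963 -2.313 4.009
endloop
endfacet
facet normal -0.805 -0.357 0.474
outer loop
vertex -2.265 -1.703 3.955
vertex -1.963 -2.313 4.009
vertex -1.88 -1.846 4.501
endloop
endfacet
facet normal -0.094 0.988 -0.121
outer loop
vertex -1.892 -1.32 3.529
vertex -1.836 -1.232 4.204
vertex -1.277 -1.227 3.811
endloop
endfacet
facet normal -0.081 0.439 0.895
outer loop
vertex -1.836 -1.232 4.204
vertex -1.88 -1.846 4.501
vertex -1.269 -1.552 4.412
endloop
endfacet
facet normal -0.213 -0.691 0.691
outer loop
vertex -1.88 -1.846 4.501
vertex -1.963 -2.313 4.009
vertex -1.348 -2.22 4.291
endloop
endfacet
facet normal -0.308 -0.838 -0.449
outer loop
vertex -1.963 -2.313 4.009
vertex -1.971 -1.988 3.408
vertex -1.404 -2.308 3.616
endloop
endfacet
facet normal -0.235 0.200 -0.951
outer loop
vertex -1.971 -1.988 3.408
vertex -1.892 -1.32 3.529
vertex -1.36 -1.694 3.319
endloop
endfacet
facet normal 0.864 0.448 0.231
outer loop
vertex -0.975 -1.837 3.865
vertex -1.277 -1.227 3.811
vertex -1.269 -1.552 4.412
endloop
endfacet
facet normal 0.818 -0.195 0.541
outer loop
vertex -0.975 -1.837 3.865
vertex -1.269 -1.552 4.412
vertex -1.348 -2.22 4.291
endloop
endfacet
facet normal 0.732 -0.681 0.028
outer loop
vertex -0.975 -1.837 3.865
vertex -1.348 -2.22 4.291
vertex -1.404 -2.308 3.616
endloop
endfacet
facet normal 0.723 -0.342 -0.600
outer loop
vertex -0.975 -1.837 3.865
vertex -1.404 -2.308 3.616
vertex -1.36 -1.694 3.319
endloop
endfacet
facet normal 0.805 0.357 -0.474
outer loop
vertex -0.975 -1.837 3.865
vertex -1.36 -1.694 3.319
vertex -1.277 -1.227 3.811
endloop
endfacet
facet normal 0.308 0.838 0.449
outer loop
vertex -1.269 -1.552 4.412
vertex -1.277 -1.227 3.811
vertex -1.836 -1.232 4.204
endloop
endfacet
facet normal 0.235 -0.200 0.951
outer loop
vertex -1.348 -2.22 4.291
vertex -1.269 -1.552 4.412
vertex -1.88 -1.846 4.501
endloop
endfacet
facet normal 0.094 -0.988 0.121
outer loop
vertex -1.404 -2.308 3.616
vertex -1.348 -2.22 4.291
vertex -1.963 -2.313 4.009
endloop
endfacet
facet normal 0.081 -0.439 -0.895
outer loop
vertex -1.36 -1.694 3.319
vertex -1.404 -2.308 3.616
vertex -1.971 -1.988 3.408
endloop
endfacet
facet normal 0.213 0.691 -0.691
outer loop
vertex -1.277 -1.227 3.811
vertex -1.36 -1.694 3.319
vertex -1.892 -1.32 3.529
endloop
endfacet
facet normal -0.694 -0.542 -0.474
outer loop
vertex 0.463 2.304 1.165
vertex -0.0 2.475 1.647
vertex 0.2 2.746 1.045
endloop
endfacet
facet normal 0.747 0.281 -0.602
outer loop
vertex 0.463 2.304 1.165
vertex 0.2 2.746 1.045
vertex 1.06 3.305 2.373
endloop
endfacet
facet normal -0.693 -0.543 -0.475
outer loop
vertex 0.2 2.746 1.045
vertex -0.0 2.475 1.647
vertex -0.181 3.029 1.277
endloop
endfacet
facet normal 0.281 0.806 -0.521
outer loop
vertex 0.2 2.746 1.045
vertex -0.181 3.029 1.277
vertex 1.06 3.305 2.373
endloop
endfacet
facet normal -0.692 -0.543 -0.475
outer loop
vertex -0.181 3.029 1.277
vertex -0.0 2.475 1.647
vertex -0.456 2.987 1.726
endloop
endfacet
facet normal -0.194 0.981 -0.027
outer loop
vertex -0.181 3.029 1.277
vertex -0.456 2.987 1.726
vertex 1.06 3.305 2.373
endloop
endfacet
facet normal -0.693 -0.544 -0.474
outer loop
vertex -0.456 2.987 1.726
vertex -0.0 2.475 1.647
vertex -0.464 2.646 2.129
endloop
endfacet
facet normal -0.399 0.704 0.588
outer loop
vertex -0.456 2.987 1.726
vertex -0.464 2.646 2.129
vertex 1.06 3.305 2.373
endloop
endfacet
facet normal -0.693 -0.542 -0.475
outer loop
vertex -0.464 2.646 2.129
vertex -0.0 2.475 1.647
vertex -0.201 2.204 2.249
endloop
endfacet
facet normal -0.214 0.136 0.967
outer loop
vertex -0.464 2.646 2.129
vertex -0.201 2.204 2.249
vertex 1.06 3.305 2.373
endloop
endfacet
facet normal -0.693 -0.543 -0.475
outer loop
vertex -0.201 2.204 2.249
vertex -0.0 2.475 1.647
vertex 0.18 1.921 2.017
endloop
endfacet
facet normal 0.252 -0.388 0.887
outer loop
vertex -0.201 2.204 2.249
vertex 0.18 1.921 2.017
vertex 1.06 3.305 2.373
endloop
endfacet
facet normal -0.693 -0.542 -0.475
outer loop
vertex 0.18 1.921 2.017
vertex -0.0 2.475 1.647
vertex 0.455 1.963 1.568
endloop
endfacet
facet normal 0.727 -0.563 0.393
outer loop
vertex 0.18 1.921 2.017
vertex 0.455 1.963 1.568
vertex 1.06 3.305 2.373
endloop
endfacet
facet normal -0.693 -0.543 -0.473
outer loop
vertex 0.455 1.963 1.568
vertex -0.0 2.475 1.647
vertex 0.463 2.304 1.165
endloop
endfacet
facet normal 0.932 -0.286 -0.224
outer loop
vertex 0.455 1.963 1.568
vertex 0.463 2.304 1.165
vertex 1.06 3.305 2.373
endloop
endfacet

endsolid


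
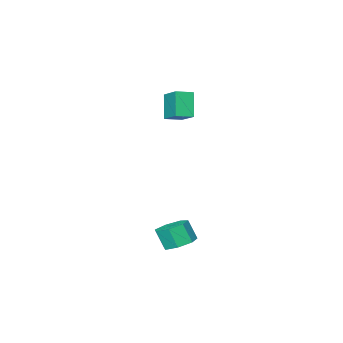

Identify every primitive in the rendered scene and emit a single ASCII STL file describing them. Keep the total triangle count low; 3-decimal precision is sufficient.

solid 
facet normal -0.935 0.305 -0.182
outer loop
vertex -3.036 -3.66 3.31
vertex -2.709 -2.237 4.012
vertex -2.52 -3.008 1.748
endloop
endfacet
facet normal -0.202 -0.878 -0.433
outer loop
vertex -1.491 -3.343 1.948
vertex -3.036 -3.66 3.31
vertex -2.52 -3.008 1.748
endloop
endfacet
facet normal -0.935 0.305 -0.182
outer loop
vertex -2.52 -3.008 1.748
vertex -2.709 -2.237 4.012
vertex -2.192 -1.585 2.449
endloop
endfacet
facet normal 0.291 0.368 -0.883
outer loop
vertex -2.192 -1.585 2.449
vertex -1.491 -3.343 1.948
vertex -2.52 -3.008 1.748
endloop
endfacet
facet normal -0.292 -0.368 0.883
outer loop
vertex -3.036 -3.66 3.31
vertex -1.68 -2.572 4.212
vertex -2.709 -2.237 4.012
endloop
endfacet
facet normal -0.202 -0.878 -0.433
outer loop
vertex -2.008 -3.995 3.511
vertex -3.036 -3.66 3.31
vertex -1.491 -3.343 1.948
endloop
endfacet
facet normal -0.292 -0.368 0.883
outer loop
vertex -2.008 -3.995 3.511
vertex -1.68 -2.572 4.212
vertex -3.036 -3.66 3.31
endloop
endfacet
facet normal 0.202 0.878 0.433
outer loop
vertex -2.709 -2.237 4.012
vertex -1.68 -2.572 4.212
vertex -2.192 -1.585 2.449
endloop
endfacet
facet normal 0.293 0.368 -0.883
outer loop
vertex -1.164 -1.92 2.65
vertex -1.491 -3.343 1.948
vertex -2.192 -1.585 2.449
endloop
endfacet
facet normal 0.202 0.878 0.433
outer loop
vertex -2.192 -1.585 2.449
vertex -1.68 -2.572 4.212
vertex -1.164 -1.92 2.65
endloop
endfacet
facet normal 0.935 -0.305 0.182
outer loop
vertex -1.164 -1.92 2.65
vertex -2.008 -3.995 3.511
vertex -1.491 -3.343 1.948
endloop
endfacet
facet normal 0.935 -0.305 0.182
outer loop
vertex -1.68 -2.572 4.212
vertex -2.008 -3.995 3.511
vertex -1.164 -1.92 2.65
endloop
endfacet
facet normal -0.148 0.401 -0.904
outer loop
vertex 2.892 2.128 -4.821
vertex 2.392 2.855 -4.417
vertex 3.344 2.802 -4.596
endloop
endfacet
facet normal 0.831 -0.446 -0.334
outer loop
vertex 2.892 2.128 -4.821
vertex 3.344 2.802 -4.596
vertex 3.088 1.599 -3.628
endloop
endfacet
facet normal 0.831 -0.446 -0.334
outer loop
vertex 3.088 1.599 -3.628
vertex 3.344 2.802 -4.596
vertex 3.54 2.273 -3.403
endloop
endfacet
facet normal 0.149 -0.402 0.904
outer loop
vertex 3.088 1.599 -3.628
vertex 3.54 2.273 -3.403
vertex 2.588 2.325 -3.223
endloop
endfacet
facet normal -0.148 0.400 -0.904
outer loop
vertex 3.344 2.802 -4.596
vertex 2.392 2.855 -4.417
vertex 3.079 3.515 -4.237
endloop
endfacet
facet normal 0.937 0.348 0.000
outer loop
vertex 3.344 2.802 -4.596
vertex 3.079 3.515 -4.237
vertex 3.54 2.273 -3.403
endloop
endfacet
facet normal 0.937 0.348 0.000
outer loop
vertex 3.54 2.273 -3.403
vertex 3.079 3.515 -4.237
vertex 3.275 2.986 -3.043
endloop
endfacet
facet normal 0.149 -0.401 0.904
outer loop
vertex 3.54 2.273 -3.403
vertex 3.275 2.986 -3.043
vertex 2.588 2.325 -3.223
endloop
endfacet
facet normal -0.149 0.402 -0.904
outer loop
vertex 3.079 3.515 -4.237
vertex 2.392 2.855 -4.417
vertex 2.297 3.731 -4.012
endloop
endfacet
facet normal 0.339 0.879 0.334
outer loop
vertex 3.079 3.515 -4.237
vertex 2.297 3.731 -4.012
vertex 3.275 2.986 -3.043
endloop
endfacet
facet normal 0.339 0.879 0.334
outer loop
vertex 3.275 2.986 -3.043
vertex 2.297 3.731 -4.012
vertex 2.493 3.202 -2.819
endloop
endfacet
facet normal 0.148 -0.400 0.904
outer loop
vertex 3.275 2.986 -3.043
vertex 2.493 3.202 -2.819
vertex 2.588 2.325 -3.223
endloop
endfacet
facet normal -0.149 0.402 -0.904
outer loop
vertex 2.297 3.731 -4.012
vertex 2.392 2.855 -4.417
vertex 1.586 3.287 -4.092
endloop
endfacet
facet normal -0.515 0.749 0.417
outer loop
vertex 2.297 3.731 -4.012
vertex 1.586 3.287 -4.092
vertex 2.493 3.202 -2.819
endloop
endfacet
facet normal -0.515 0.749 0.417
outer loop
vertex 2.493 3.202 -2.819
vertex 1.586 3.287 -4.092
vertex 1.783 2.758 -2.899
endloop
endfacet
facet normal 0.149 -0.400 0.904
outer loop
vertex 2.493 3.202 -2.819
vertex 1.783 2.758 -2.899
vertex 2.588 2.325 -3.223
endloop
endfacet
facet normal -0.149 0.402 -0.904
outer loop
vertex 1.586 3.287 -4.092
vertex 2.392 2.855 -4.417
vertex 1.482 2.517 -4.417
endloop
endfacet
facet normal -0.981 0.054 0.186
outer loop
vertex 1.586 3.287 -4.092
vertex 1.482 2.517 -4.417
vertex 1.783 2.758 -2.899
endloop
endfacet
facet normal -0.981 0.054 0.186
outer loop
vertex 1.783 2.758 -2.899
vertex 1.482 2.517 -4.417
vertex 1.679 1.988 -3.223
endloop
endfacet
facet normal 0.148 -0.401 0.904
outer loop
vertex 1.783 2.758 -2.899
vertex 1.679 1.988 -3.223
vertex 2.588 2.325 -3.223
endloop
endfacet
facet normal -0.149 0.400 -0.904
outer loop
vertex 1.482 2.517 -4.417
vertex 2.392 2.855 -4.417
vertex 2.063 2.001 -4.741
endloop
endfacet
facet normal -0.708 -0.681 -0.185
outer loop
vertex 1.482 2.517 -4.417
vertex 2.063 2.001 -4.741
vertex 1.679 1.988 -3.223
endloop
endfacet
facet normal -0.708 -0.681 -0.185
outer loop
vertex 1.679 1.988 -3.223
vertex 2.063 2.001 -4.741
vertex 2.26 1.472 -3.548
endloop
endfacet
facet normal 0.149 -0.402 0.904
outer loop
vertex 1.679 1.988 -3.223
vertex 2.26 1.472 -3.548
vertex 2.588 2.325 -3.223
endloop
endfacet
facet normal -0.149 0.400 -0.904
outer loop
vertex 2.063 2.001 -4.741
vertex 2.392 2.855 -4.417
vertex 2.892 2.128 -4.821
endloop
endfacet
facet normal 0.098 -0.904 -0.417
outer loop
vertex 2.063 2.001 -4.741
vertex 2.892 2.128 -4.821
vertex 2.26 1.472 -3.548
endloop
endfacet
facet normal 0.098 -0.904 -0.417
outer loop
vertex 2.26 1.472 -3.548
vertex 2.892 2.128 -4.821
vertex 3.088 1.599 -3.628
endloop
endfacet
facet normal 0.149 -0.402 0.904
outer loop
vertex 2.26 1.472 -3.548
vertex 3.088 1.599 -3.628
vertex 2.588 2.325 -3.223
endloop
endfacet

endsolid


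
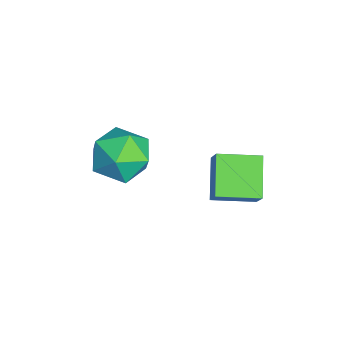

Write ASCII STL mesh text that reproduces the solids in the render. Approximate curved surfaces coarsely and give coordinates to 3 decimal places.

solid 
facet normal -0.563 -0.118 -0.818
outer loop
vertex 2.088 -0.059 -1.741
vertex 2.068 1.011 -1.881
vertex 3.022 -0.125 -2.374
endloop
endfacet
facet normal 0.018 -0.991 0.130
outer loop
vertex 3.472 -0.031 -1.719
vertex 2.088 -0.059 -1.741
vertex 3.022 -0.125 -2.374
endloop
endfacet
facet normal -0.562 -0.117 -0.819
outer loop
vertex 3.022 -0.125 -2.374
vertex 2.068 1.011 -1.881
vertex 3.002 0.946 -2.513
endloop
endfacet
facet normal 0.827 -0.057 -0.560
outer loop
vertex 3.002 0.946 -2.513
vertex 3.472 -0.031 -1.719
vertex 3.022 -0.125 -2.374
endloop
endfacet
facet normal -0.827 0.058 0.560
outer loop
vertex 2.088 -0.059 -1.741
vertex 2.518 1.105 -1.226
vertex 2.068 1.011 -1.881
endloop
endfacet
facet normal 0.018 -0.992 0.129
outer loop
vertex 2.538 0.034 -1.087
vertex 2.088 -0.059 -1.741
vertex 3.472 -0.031 -1.719
endloop
endfacet
facet normal -0.826 0.057 0.560
outer loop
vertex 2.538 0.034 -1.087
vertex 2.518 1.105 -1.226
vertex 2.088 -0.059 -1.741
endloop
endfacet
facet normal -0.019 0.991 -0.129
outer loop
vertex 2.068 1.011 -1.881
vertex 2.518 1.105 -1.226
vertex 3.002 0.946 -2.513
endloop
endfacet
facet normal 0.826 -0.058 -0.560
outer loop
vertex 3.452 1.039 -1.859
vertex 3.472 -0.031 -1.719
vertex 3.002 0.946 -2.513
endloop
endfacet
facet normal -0.017 0.991 -0.129
outer loop
vertex 3.002 0.946 -2.513
vertex 2.518 1.105 -1.226
vertex 3.452 1.039 -1.859
endloop
endfacet
facet normal 0.562 0.118 0.819
outer loop
vertex 3.452 1.039 -1.859
vertex 2.538 0.034 -1.087
vertex 3.472 -0.031 -1.719
endloop
endfacet
facet normal 0.563 0.117 0.818
outer loop
vertex 2.518 1.105 -1.226
vertex 2.538 0.034 -1.087
vertex 3.452 1.039 -1.859
endloop
endfacet
facet normal -0.595 0.410 0.691
outer loop
vertex 0.449 -1.469 -2.719
vertex 0.165 -2.243 -2.504
vertex 0.847 -1.915 -2.112
endloop
endfacet
facet normal -0.007 0.804 0.595
outer loop
vertex 0.449 -1.469 -2.719
vertex 0.847 -1.915 -2.112
vertex 1.3 -1.484 -2.689
endloop
endfacet
facet normal 0.021 0.996 -0.092
outer loop
vertex 0.449 -1.469 -2.719
vertex 1.3 -1.484 -2.689
vertex 0.899 -1.545 -3.438
endloop
endfacet
facet normal -0.551 0.721 -0.421
outer loop
vertex 0.449 -1.469 -2.719
vertex 0.899 -1.545 -3.438
vertex 0.198 -2.014 -3.324
endloop
endfacet
facet normal -0.931 0.359 0.063
outer loop
vertex 0.449 -1.469 -2.719
vertex 0.198 -2.014 -3.324
vertex 0.165 -2.243 -2.504
endloop
endfacet
facet normal 0.559 0.391 0.731
outer loop
vertex 1.3 -1.484 -2.689
vertex 0.847 -1.915 -2.112
vertex 1.542 -2.266 -2.456
endloop
endfacet
facet normal -0.391 -0.246 0.887
outer loop
vertex 0.847 -1.915 -2.112
vertex 0.165 -2.243 -2.504
vertex 0.841 -2.735 -2.342
endloop
endfacet
facet normal -0.936 -0.328 -0.129
outer loop
vertex 0.165 -2.243 -2.504
vertex 0.198 -2.014 -3.324
vertex 0.44 -2.796 -3.091
endloop
endfacet
facet normal -0.321 0.258 -0.911
outer loop
vertex 0.198 -2.014 -3.324
vertex 0.899 -1.545 -3.438
vertex 0.893 -2.365 -3.668
endloop
endfacet
facet normal 0.602 0.702 -0.380
outer loop
vertex 0.899 -1.545 -3.438
vertex 1.3 -1.484 -2.689
vertex 1.575 -2.037 -3.276
endloop
endfacet
facet normal 0.551 -0.721 0.421
outer loop
vertex 1.291 -2.811 -3.061
vertex 1.542 -2.266 -2.456
vertex 0.841 -2.735 -2.342
endloop
endfacet
facet normal -0.021 -0.996 0.092
outer loop
vertex 1.291 -2.811 -3.061
vertex 0.841 -2.735 -2.342
vertex 0.44 -2.796 -3.091
endloop
endfacet
facet normal 0.007 -0.804 -0.595
outer loop
vertex 1.291 -2.811 -3.061
vertex 0.44 -2.796 -3.091
vertex 0.893 -2.365 -3.668
endloop
endfacet
facet normal 0.595 -0.410 -0.691
outer loop
vertex 1.291 -2.811 -3.061
vertex 0.893 -2.365 -3.668
vertex 1.575 -2.037 -3.276
endloop
endfacet
facet normal 0.931 -0.359 -0.063
outer loop
vertex 1.291 -2.811 -3.061
vertex 1.575 -2.037 -3.276
vertex 1.542 -2.266 -2.456
endloop
endfacet
facet normal 0.321 -0.258 0.911
outer loop
vertex 0.841 -2.735 -2.342
vertex 1.542 -2.266 -2.456
vertex 0.847 -1.915 -2.112
endloop
endfacet
facet normal -0.602 -0.702 0.380
outer loop
vertex 0.44 -2.796 -3.091
vertex 0.841 -2.735 -2.342
vertex 0.165 -2.243 -2.504
endloop
endfacet
facet normal -0.559 -0.391 -0.731
outer loop
vertex 0.893 -2.365 -3.668
vertex 0.44 -2.796 -3.091
vertex 0.198 -2.014 -3.324
endloop
endfacet
facet normal 0.391 0.246 -0.887
outer loop
vertex 1.575 -2.037 -3.276
vertex 0.893 -2.365 -3.668
vertex 0.899 -1.545 -3.438
endloop
endfacet
facet normal 0.936 0.328 0.129
outer loop
vertex 1.542 -2.266 -2.456
vertex 1.575 -2.037 -3.276
vertex 1.3 -1.484 -2.689
endloop
endfacet

endsolid


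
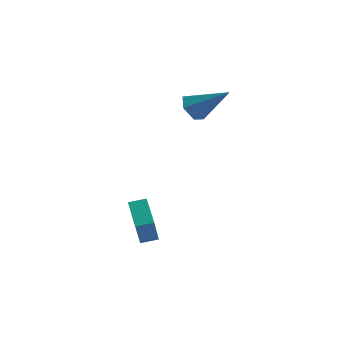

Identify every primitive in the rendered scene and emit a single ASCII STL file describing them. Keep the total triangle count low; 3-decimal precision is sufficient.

solid 
facet normal -0.794 -0.052 -0.605
outer loop
vertex 3.09 2.398 1.488
vertex 2.582 2.374 2.157
vertex 2.793 3.112 1.816
endloop
endfacet
facet normal 0.722 0.513 -0.464
outer loop
vertex 3.09 2.398 1.488
vertex 2.793 3.112 1.816
vertex 4.298 2.486 3.463
endloop
endfacet
facet normal -0.794 -0.052 -0.605
outer loop
vertex 2.793 3.112 1.816
vertex 2.582 2.374 2.157
vertex 2.285 3.088 2.485
endloop
endfacet
facet normal 0.198 0.963 0.185
outer loop
vertex 2.793 3.112 1.816
vertex 2.285 3.088 2.485
vertex 4.298 2.486 3.463
endloop
endfacet
facet normal -0.794 -0.052 -0.606
outer loop
vertex 2.285 3.088 2.485
vertex 2.582 2.374 2.157
vertex 2.074 2.349 2.825
endloop
endfacet
facet normal -0.270 0.465 0.843
outer loop
vertex 2.285 3.088 2.485
vertex 2.074 2.349 2.825
vertex 4.298 2.486 3.463
endloop
endfacet
facet normal -0.794 -0.052 -0.606
outer loop
vertex 2.074 2.349 2.825
vertex 2.582 2.374 2.157
vertex 2.371 1.635 2.497
endloop
endfacet
facet normal -0.214 -0.480 0.851
outer loop
vertex 2.074 2.349 2.825
vertex 2.371 1.635 2.497
vertex 4.298 2.486 3.463
endloop
endfacet
facet normal -0.794 -0.052 -0.605
outer loop
vertex 2.371 1.635 2.497
vertex 2.582 2.374 2.157
vertex 2.879 1.66 1.828
endloop
endfacet
facet normal 0.310 -0.929 0.201
outer loop
vertex 2.371 1.635 2.497
vertex 2.879 1.66 1.828
vertex 4.298 2.486 3.463
endloop
endfacet
facet normal -0.794 -0.052 -0.605
outer loop
vertex 2.879 1.66 1.828
vertex 2.582 2.374 2.157
vertex 3.09 2.398 1.488
endloop
endfacet
facet normal 0.778 -0.433 -0.456
outer loop
vertex 2.879 1.66 1.828
vertex 3.09 2.398 1.488
vertex 4.298 2.486 3.463
endloop
endfacet
facet normal -0.857 -0.479 -0.189
outer loop
vertex 2.34 -4.441 -1.738
vertex 1.561 -3.322 -1.042
vertex 2.179 -3.46 -3.496
endloop
endfacet
facet normal 0.508 -0.731 -0.455
outer loop
vertex 2.899 -3.058 -3.338
vertex 2.34 -4.441 -1.738
vertex 2.179 -3.46 -3.496
endloop
endfacet
facet normal -0.857 -0.480 -0.189
outer loop
vertex 2.179 -3.46 -3.496
vertex 1.561 -3.322 -1.042
vertex 1.4 -2.342 -2.801
endloop
endfacet
facet normal -0.080 0.485 -0.871
outer loop
vertex 1.4 -2.342 -2.801
vertex 2.899 -3.058 -3.338
vertex 2.179 -3.46 -3.496
endloop
endfacet
facet normal 0.080 -0.486 0.870
outer loop
vertex 2.34 -4.441 -1.738
vertex 2.281 -2.92 -0.884
vertex 1.561 -3.322 -1.042
endloop
endfacet
facet normal 0.509 -0.731 -0.454
outer loop
vertex 3.06 -4.038 -1.579
vertex 2.34 -4.441 -1.738
vertex 2.899 -3.058 -3.338
endloop
endfacet
facet normal 0.080 -0.486 0.871
outer loop
vertex 3.06 -4.038 -1.579
vertex 2.281 -2.92 -0.884
vertex 2.34 -4.441 -1.738
endloop
endfacet
facet normal -0.508 0.732 0.454
outer loop
vertex 1.561 -3.322 -1.042
vertex 2.281 -2.92 -0.884
vertex 1.4 -2.342 -2.801
endloop
endfacet
facet normal -0.080 0.486 -0.870
outer loop
vertex 2.12 -1.939 -2.642
vertex 2.899 -3.058 -3.338
vertex 1.4 -2.342 -2.801
endloop
endfacet
facet normal -0.509 0.731 0.454
outer loop
vertex 1.4 -2.342 -2.801
vertex 2.281 -2.92 -0.884
vertex 2.12 -1.939 -2.642
endloop
endfacet
facet normal 0.857 0.479 0.189
outer loop
vertex 2.12 -1.939 -2.642
vertex 3.06 -4.038 -1.579
vertex 2.899 -3.058 -3.338
endloop
endfacet
facet normal 0.857 0.480 0.189
outer loop
vertex 2.281 -2.92 -0.884
vertex 3.06 -4.038 -1.579
vertex 2.12 -1.939 -2.642
endloop
endfacet

endsolid


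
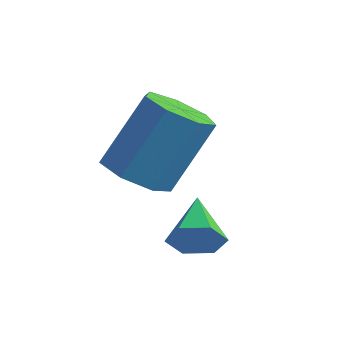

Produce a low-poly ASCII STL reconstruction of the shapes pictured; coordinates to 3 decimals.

solid 
facet normal -0.259 -0.512 -0.819
outer loop
vertex -2.302 0.001 0.547
vertex -3.13 -0.142 0.898
vertex -2.846 0.548 0.377
endloop
endfacet
facet normal 0.677 0.508 -0.532
outer loop
vertex -2.302 0.001 0.547
vertex -2.846 0.548 0.377
vertex -1.763 1.065 2.251
endloop
endfacet
facet normal 0.678 0.508 -0.532
outer loop
vertex -1.763 1.065 2.251
vertex -2.846 0.548 0.377
vertex -2.306 1.612 2.081
endloop
endfacet
facet normal 0.259 0.512 0.819
outer loop
vertex -1.763 1.065 2.251
vertex -2.306 1.612 2.081
vertex -2.59 0.922 2.602
endloop
endfacet
facet normal -0.260 -0.511 -0.819
outer loop
vertex -2.846 0.548 0.377
vertex -3.13 -0.142 0.898
vertex -3.603 0.576 0.6
endloop
endfacet
facet normal -0.115 0.859 -0.500
outer loop
vertex -2.846 0.548 0.377
vertex -3.603 0.576 0.6
vertex -2.306 1.612 2.081
endloop
endfacet
facet normal -0.115 0.859 -0.500
outer loop
vertex -2.306 1.612 2.081
vertex -3.603 0.576 0.6
vertex -3.064 1.64 2.304
endloop
endfacet
facet normal 0.260 0.511 0.819
outer loop
vertex -2.306 1.612 2.081
vertex -3.064 1.64 2.304
vertex -2.59 0.922 2.602
endloop
endfacet
facet normal -0.260 -0.511 -0.819
outer loop
vertex -3.603 0.576 0.6
vertex -3.13 -0.142 0.898
vertex -4.004 0.063 1.047
endloop
endfacet
facet normal -0.822 0.563 -0.091
outer loop
vertex -3.603 0.576 0.6
vertex -4.004 0.063 1.047
vertex -3.064 1.64 2.304
endloop
endfacet
facet normal -0.822 0.563 -0.091
outer loop
vertex -3.064 1.64 2.304
vertex -4.004 0.063 1.047
vertex -3.465 1.127 2.751
endloop
endfacet
facet normal 0.259 0.511 0.819
outer loop
vertex -3.064 1.64 2.304
vertex -3.465 1.127 2.751
vertex -2.59 0.922 2.602
endloop
endfacet
facet normal -0.260 -0.512 -0.819
outer loop
vertex -4.004 0.063 1.047
vertex -3.13 -0.142 0.898
vertex -3.746 -0.604 1.382
endloop
endfacet
facet normal -0.909 -0.158 0.386
outer loop
vertex -4.004 0.063 1.047
vertex -3.746 -0.604 1.382
vertex -3.465 1.127 2.751
endloop
endfacet
facet normal -0.909 -0.158 0.386
outer loop
vertex -3.465 1.127 2.751
vertex -3.746 -0.604 1.382
vertex -3.207 0.46 3.086
endloop
endfacet
facet normal 0.259 0.512 0.819
outer loop
vertex -3.465 1.127 2.751
vertex -3.207 0.46 3.086
vertex -2.59 0.922 2.602
endloop
endfacet
facet normal -0.259 -0.512 -0.819
outer loop
vertex -3.746 -0.604 1.382
vertex -3.13 -0.142 0.898
vertex -3.025 -0.923 1.353
endloop
endfacet
facet normal -0.312 -0.758 0.572
outer loop
vertex -3.746 -0.604 1.382
vertex -3.025 -0.923 1.353
vertex -3.207 0.46 3.086
endloop
endfacet
facet normal -0.312 -0.758 0.572
outer loop
vertex -3.207 0.46 3.086
vertex -3.025 -0.923 1.353
vertex -2.485 0.141 3.057
endloop
endfacet
facet normal 0.259 0.512 0.819
outer loop
vertex -3.207 0.46 3.086
vertex -2.485 0.141 3.057
vertex -2.59 0.922 2.602
endloop
endfacet
facet normal -0.260 -0.512 -0.819
outer loop
vertex -3.025 -0.923 1.353
vertex -3.13 -0.142 0.898
vertex -2.382 -0.654 0.981
endloop
endfacet
facet normal 0.520 -0.789 0.328
outer loop
vertex -3.025 -0.923 1.353
vertex -2.382 -0.654 0.981
vertex -2.485 0.141 3.057
endloop
endfacet
facet normal 0.520 -0.789 0.328
outer loop
vertex -2.485 0.141 3.057
vertex -2.382 -0.654 0.981
vertex -1.843 0.41 2.685
endloop
endfacet
facet normal 0.260 0.512 0.819
outer loop
vertex -2.485 0.141 3.057
vertex -1.843 0.41 2.685
vertex -2.59 0.922 2.602
endloop
endfacet
facet normal -0.259 -0.511 -0.819
outer loop
vertex -2.382 -0.654 0.981
vertex -3.13 -0.142 0.898
vertex -2.302 0.001 0.547
endloop
endfacet
facet normal 0.961 -0.225 -0.163
outer loop
vertex -2.382 -0.654 0.981
vertex -2.302 0.001 0.547
vertex -1.843 0.41 2.685
endloop
endfacet
facet normal 0.961 -0.225 -0.163
outer loop
vertex -1.843 0.41 2.685
vertex -2.302 0.001 0.547
vertex -1.763 1.065 2.251
endloop
endfacet
facet normal 0.259 0.511 0.819
outer loop
vertex -1.843 0.41 2.685
vertex -1.763 1.065 2.251
vertex -2.59 0.922 2.602
endloop
endfacet
facet normal 0.443 -0.844 -0.302
outer loop
vertex -0.788 -0.998 0.606
vertex -1.139 -0.974 0.024
vertex -0.532 -0.671 0.067
endloop
endfacet
facet normal 0.571 0.553 0.607
outer loop
vertex -0.788 -0.998 0.606
vertex -0.532 -0.671 0.067
vertex -1.741 0.174 0.436
endloop
endfacet
facet normal 0.443 -0.844 -0.302
outer loop
vertex -0.532 -0.671 0.067
vertex -1.139 -0.974 0.024
vertex -0.883 -0.647 -0.514
endloop
endfacet
facet normal 0.496 0.826 -0.266
outer loop
vertex -0.532 -0.671 0.067
vertex -0.883 -0.647 -0.514
vertex -1.741 0.174 0.436
endloop
endfacet
facet normal 0.442 -0.844 -0.303
outer loop
vertex -0.883 -0.647 -0.514
vertex -1.139 -0.974 0.024
vertex -1.491 -0.95 -0.557
endloop
endfacet
facet normal -0.250 0.609 -0.753
outer loop
vertex -0.883 -0.647 -0.514
vertex -1.491 -0.95 -0.557
vertex -1.741 0.174 0.436
endloop
endfacet
facet normal 0.443 -0.844 -0.303
outer loop
vertex -1.491 -0.95 -0.557
vertex -1.139 -0.974 0.024
vertex -1.746 -1.277 -0.019
endloop
endfacet
facet normal -0.923 0.118 -0.366
outer loop
vertex -1.491 -0.95 -0.557
vertex -1.746 -1.277 -0.019
vertex -1.741 0.174 0.436
endloop
endfacet
facet normal 0.443 -0.844 -0.302
outer loop
vertex -1.746 -1.277 -0.019
vertex -1.139 -0.974 0.024
vertex -1.395 -1.301 0.563
endloop
endfacet
facet normal -0.849 -0.156 0.505
outer loop
vertex -1.746 -1.277 -0.019
vertex -1.395 -1.301 0.563
vertex -1.741 0.174 0.436
endloop
endfacet
facet normal 0.443 -0.844 -0.302
outer loop
vertex -1.395 -1.301 0.563
vertex -1.139 -0.974 0.024
vertex -0.788 -0.998 0.606
endloop
endfacet
facet normal -0.101 0.062 0.993
outer loop
vertex -1.395 -1.301 0.563
vertex -0.788 -0.998 0.606
vertex -1.741 0.174 0.436
endloop
endfacet

endsolid


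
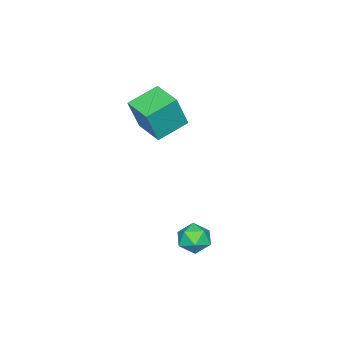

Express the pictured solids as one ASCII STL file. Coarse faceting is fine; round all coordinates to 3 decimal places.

solid 
facet normal -0.839 0.420 0.346
outer loop
vertex 0.118 -1.936 4.139
vertex 0.699 -0.73 4.083
vertex -0.419 -1.749 2.611
endloop
endfacet
facet normal -0.433 -0.900 0.042
outer loop
vertex 0.781 -2.35 2.117
vertex 0.118 -1.936 4.139
vertex -0.419 -1.749 2.611
endloop
endfacet
facet normal -0.839 0.421 0.346
outer loop
vertex -0.419 -1.749 2.611
vertex 0.699 -0.73 4.083
vertex 0.163 -0.543 2.555
endloop
endfacet
facet normal -0.328 0.115 -0.938
outer loop
vertex 0.163 -0.543 2.555
vertex 0.781 -2.35 2.117
vertex -0.419 -1.749 2.611
endloop
endfacet
facet normal 0.328 -0.115 0.938
outer loop
vertex 0.118 -1.936 4.139
vertex 1.899 -1.331 3.589
vertex 0.699 -0.73 4.083
endloop
endfacet
facet normal -0.434 -0.900 0.042
outer loop
vertex 1.317 -2.537 3.645
vertex 0.118 -1.936 4.139
vertex 0.781 -2.35 2.117
endloop
endfacet
facet normal 0.329 -0.115 0.937
outer loop
vertex 1.317 -2.537 3.645
vertex 1.899 -1.331 3.589
vertex 0.118 -1.936 4.139
endloop
endfacet
facet normal 0.434 0.900 -0.042
outer loop
vertex 0.699 -0.73 4.083
vertex 1.899 -1.331 3.589
vertex 0.163 -0.543 2.555
endloop
endfacet
facet normal -0.329 0.115 -0.937
outer loop
vertex 1.362 -1.144 2.061
vertex 0.781 -2.35 2.117
vertex 0.163 -0.543 2.555
endloop
endfacet
facet normal 0.434 0.900 -0.042
outer loop
vertex 0.163 -0.543 2.555
vertex 1.899 -1.331 3.589
vertex 1.362 -1.144 2.061
endloop
endfacet
facet normal 0.839 -0.420 -0.346
outer loop
vertex 1.362 -1.144 2.061
vertex 1.317 -2.537 3.645
vertex 0.781 -2.35 2.117
endloop
endfacet
facet normal 0.839 -0.421 -0.346
outer loop
vertex 1.899 -1.331 3.589
vertex 1.317 -2.537 3.645
vertex 1.362 -1.144 2.061
endloop
endfacet
facet normal -0.406 0.839 0.363
outer loop
vertex 2.873 2.049 -1.732
vertex 2.306 1.661 -1.47
vertex 2.902 1.769 -1.052
endloop
endfacet
facet normal 0.305 0.885 0.351
outer loop
vertex 2.873 2.049 -1.732
vertex 2.902 1.769 -1.052
vertex 3.494 1.738 -1.488
endloop
endfacet
facet normal 0.522 0.790 -0.321
outer loop
vertex 2.873 2.049 -1.732
vertex 3.494 1.738 -1.488
vertex 3.264 1.611 -2.175
endloop
endfacet
facet normal -0.055 0.685 -0.726
outer loop
vertex 2.873 2.049 -1.732
vertex 3.264 1.611 -2.175
vertex 2.53 1.563 -2.165
endloop
endfacet
facet normal -0.630 0.715 -0.304
outer loop
vertex 2.873 2.049 -1.732
vertex 2.53 1.563 -2.165
vertex 2.306 1.661 -1.47
endloop
endfacet
facet normal 0.567 0.350 0.745
outer loop
vertex 3.494 1.738 -1.488
vertex 2.902 1.769 -1.052
vertex 3.31 1.157 -1.075
endloop
endfacet
facet normal -0.585 0.274 0.763
outer loop
vertex 2.902 1.769 -1.052
vertex 2.306 1.661 -1.47
vertex 2.576 1.109 -1.065
endloop
endfacet
facet normal -0.946 0.075 -0.315
outer loop
vertex 2.306 1.661 -1.47
vertex 2.53 1.563 -2.165
vertex 2.346 0.982 -1.752
endloop
endfacet
facet normal -0.015 0.027 -1.000
outer loop
vertex 2.53 1.563 -2.165
vertex 3.264 1.611 -2.175
vertex 2.938 0.951 -2.188
endloop
endfacet
facet normal 0.918 0.197 -0.344
outer loop
vertex 3.264 1.611 -2.175
vertex 3.494 1.738 -1.488
vertex 3.534 1.059 -1.77
endloop
endfacet
facet normal 0.055 -0.685 0.726
outer loop
vertex 2.967 0.671 -1.508
vertex 3.31 1.157 -1.075
vertex 2.576 1.109 -1.065
endloop
endfacet
facet normal -0.522 -0.790 0.321
outer loop
vertex 2.967 0.671 -1.508
vertex 2.576 1.109 -1.065
vertex 2.346 0.982 -1.752
endloop
endfacet
facet normal -0.305 -0.885 -0.351
outer loop
vertex 2.967 0.671 -1.508
vertex 2.346 0.982 -1.752
vertex 2.938 0.951 -2.188
endloop
endfacet
facet normal 0.406 -0.839 -0.363
outer loop
vertex 2.967 0.671 -1.508
vertex 2.938 0.951 -2.188
vertex 3.534 1.059 -1.77
endloop
endfacet
facet normal 0.630 -0.715 0.304
outer loop
vertex 2.967 0.671 -1.508
vertex 3.534 1.059 -1.77
vertex 3.31 1.157 -1.075
endloop
endfacet
facet normal 0.015 -0.027 1.000
outer loop
vertex 2.576 1.109 -1.065
vertex 3.31 1.157 -1.075
vertex 2.902 1.769 -1.052
endloop
endfacet
facet normal -0.918 -0.197 0.344
outer loop
vertex 2.346 0.982 -1.752
vertex 2.576 1.109 -1.065
vertex 2.306 1.661 -1.47
endloop
endfacet
facet normal -0.567 -0.350 -0.745
outer loop
vertex 2.938 0.951 -2.188
vertex 2.346 0.982 -1.752
vertex 2.53 1.563 -2.165
endloop
endfacet
facet normal 0.585 -0.274 -0.763
outer loop
vertex 3.534 1.059 -1.77
vertex 2.938 0.951 -2.188
vertex 3.264 1.611 -2.175
endloop
endfacet
facet normal 0.946 -0.075 0.315
outer loop
vertex 3.31 1.157 -1.075
vertex 3.534 1.059 -1.77
vertex 3.494 1.738 -1.488
endloop
endfacet

endsolid
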